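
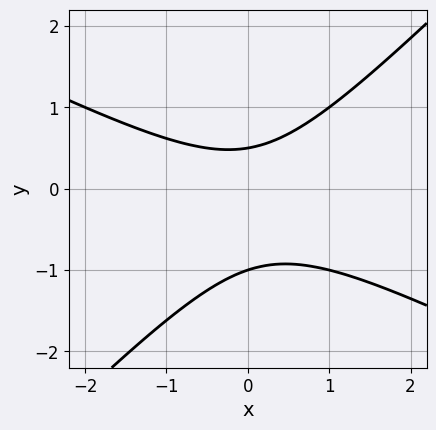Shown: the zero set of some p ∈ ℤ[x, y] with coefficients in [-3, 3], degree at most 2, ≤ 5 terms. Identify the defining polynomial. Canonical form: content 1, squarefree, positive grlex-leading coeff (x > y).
(a) Degree: the shape is more complex than any degree-1 curve, so deg p = 2.
(b) From the axis intercepts and sections: the curve avoids every integer x-axis point in the box; one y-axis crossing is at y = -1.
(c) Solving for integer coefficients yields p as stated.

x^2 + x*y - 2*y^2 - y + 1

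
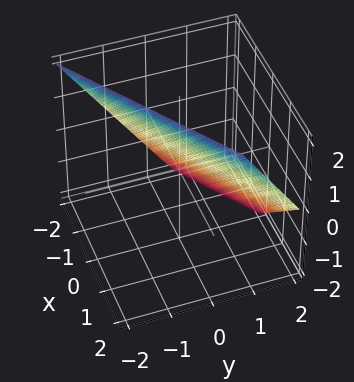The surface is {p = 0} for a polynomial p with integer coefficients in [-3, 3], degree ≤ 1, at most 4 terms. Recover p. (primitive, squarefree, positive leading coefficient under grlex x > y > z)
1. deg p = 1. Every cross-section is a straight line — this is a plane.
2. Observable constraints: one x-axis crossing is at x = -1; it crosses the z-axis at the gridline z = 1.
3. Putting this together gives p.

2*x - 3*y - 2*z + 2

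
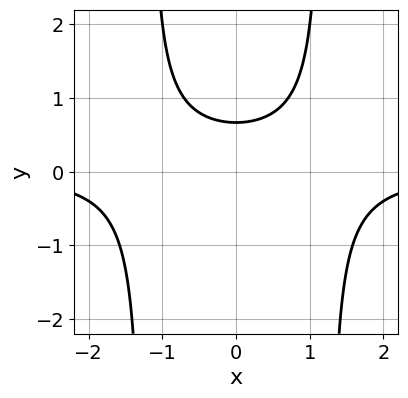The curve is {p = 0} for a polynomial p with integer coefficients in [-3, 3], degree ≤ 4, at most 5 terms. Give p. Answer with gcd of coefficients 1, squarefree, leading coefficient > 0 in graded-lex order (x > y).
1. deg p = 3. No degree-2 curve has this shape.
2. Symmetries: the x ↦ −x reflection is a symmetry, so x appears only in even powers.
3. From the axis intercepts and sections: no x-intercept at any integer in the box.
4. Putting this together gives p.

2*x^2*y - 3*y + 2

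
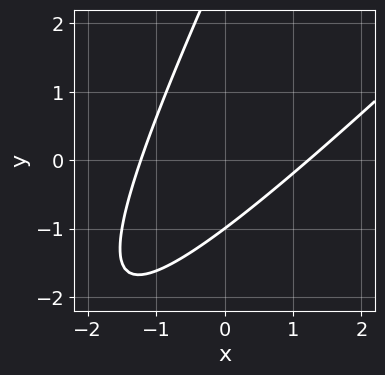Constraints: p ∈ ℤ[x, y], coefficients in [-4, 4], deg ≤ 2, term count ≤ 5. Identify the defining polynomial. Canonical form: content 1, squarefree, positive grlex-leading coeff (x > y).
First, deg p = 2. A generic line meets the curve in up to 2 points.
Next, observable constraints: it crosses the y-axis at the gridline y = -1.
Finally, together with the visible shape, these determine p as stated.

2*x^2 - 3*x*y + y^2 - 2*y - 3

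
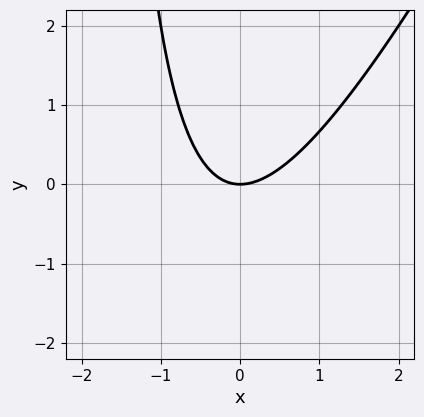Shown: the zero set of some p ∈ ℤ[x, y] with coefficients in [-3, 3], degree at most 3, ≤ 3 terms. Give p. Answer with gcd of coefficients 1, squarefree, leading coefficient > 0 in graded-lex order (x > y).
deg p = 2.
Reading off the gridlines: it crosses the y-axis at the gridline y = 0; it crosses the x-axis at the gridline x = 0.
Assembling these constraints gives the stated polynomial.

2*x^2 - x*y - 2*y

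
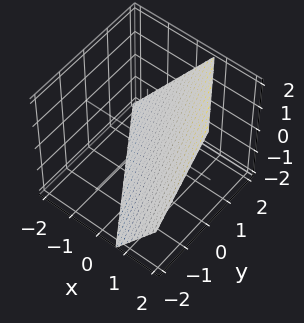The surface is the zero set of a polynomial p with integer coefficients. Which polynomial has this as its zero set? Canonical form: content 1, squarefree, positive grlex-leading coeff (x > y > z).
The degree is 1 — every cross-section is a straight line — this is a plane.
From the visible intercepts: it meets the z-axis at z = -1 (among the integer gridlines); it meets the y-axis at y = 1 (among the integer gridlines).
Fitting integer coefficients to these (and the overall shape) gives p.

3*x + 2*y - 2*z - 2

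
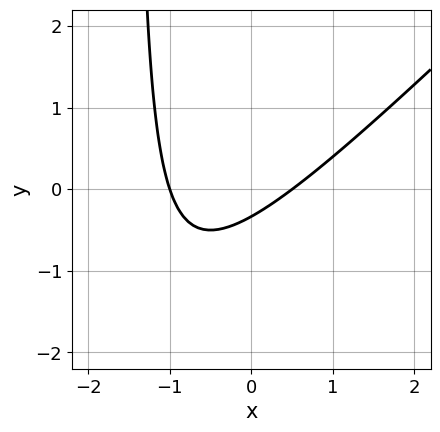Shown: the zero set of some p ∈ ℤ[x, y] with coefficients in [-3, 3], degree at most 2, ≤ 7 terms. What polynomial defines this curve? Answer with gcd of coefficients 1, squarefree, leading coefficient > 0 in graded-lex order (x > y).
2*x^2 - 2*x*y + x - 3*y - 1

(a) Degree: the shape is more complex than any degree-1 curve, so deg p = 2.
(b) Observable constraints: one x-axis crossing is at x = -1.
(c) Putting this together gives p.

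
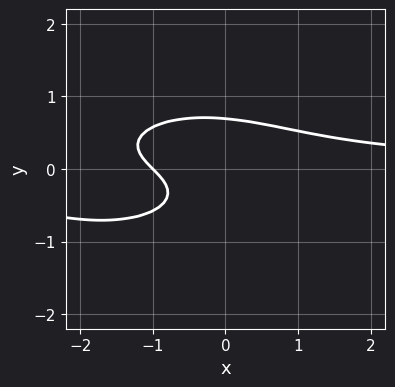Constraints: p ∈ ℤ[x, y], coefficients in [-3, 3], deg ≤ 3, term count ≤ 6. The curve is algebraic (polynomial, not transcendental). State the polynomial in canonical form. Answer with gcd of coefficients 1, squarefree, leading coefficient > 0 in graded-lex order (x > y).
deg p = 3. No degree-2 curve has this shape.
From the axis intercepts and sections: it crosses the x-axis at the gridline x = -1.
Putting this together gives p.

x^2*y + 3*y^3 + 2*x*y - x - 1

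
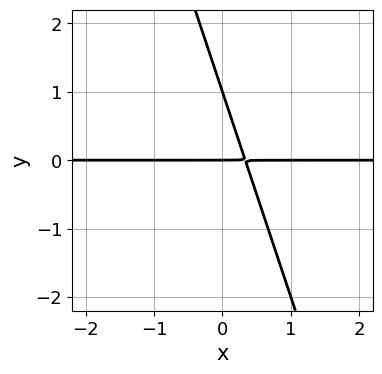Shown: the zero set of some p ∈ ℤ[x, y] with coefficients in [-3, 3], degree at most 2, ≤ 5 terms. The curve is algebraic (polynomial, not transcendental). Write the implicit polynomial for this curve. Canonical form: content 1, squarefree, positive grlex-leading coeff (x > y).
(a) Degree: a generic line meets the curve in up to 2 points, so deg p = 2.
(b) Checking where it meets the axes: the y-axis gridline crossings are at y ∈ {0, 1}; every point of the x-axis in the box is on the curve.
(c) Assembling these constraints gives the stated polynomial.

3*x*y + y^2 - y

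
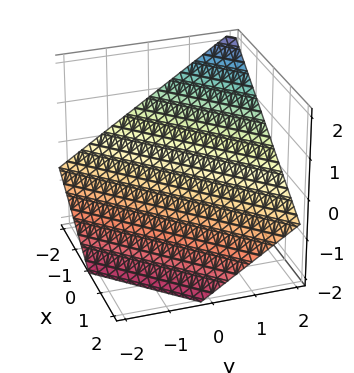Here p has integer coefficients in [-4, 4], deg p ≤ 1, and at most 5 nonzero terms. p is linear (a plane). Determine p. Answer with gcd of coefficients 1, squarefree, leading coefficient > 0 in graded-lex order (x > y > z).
2*x - 2*y + 3*z + 2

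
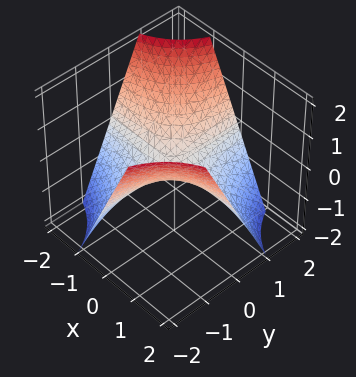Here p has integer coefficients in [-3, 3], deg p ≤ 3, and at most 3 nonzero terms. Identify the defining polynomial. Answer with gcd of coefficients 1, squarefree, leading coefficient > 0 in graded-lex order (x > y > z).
(a) deg p = 2. A hyperbolic paraboloid; a quadric.
(b) Observable constraints: the visible y-axis segment lies entirely on the surface; it crosses the z-axis at the gridline z = 0; every point of the x-axis in the box is on the surface.
(c) The integer polynomial consistent with all of this is the stated p.

x*y + z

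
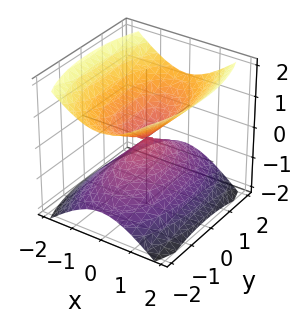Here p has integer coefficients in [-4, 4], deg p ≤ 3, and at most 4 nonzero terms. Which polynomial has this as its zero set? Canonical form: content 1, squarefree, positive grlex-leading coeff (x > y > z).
First, I count 2 distinct pieces. They look like related sheets of one shape, so recover p as a whole.
Next, the degree is 2 — a double cone through the origin; a quadric.
Then, symmetries: mirror symmetry x ↦ −x ⇒ only even powers of x; it's symmetric under y → −y, forcing even powers of y; it's symmetric under z → −z, forcing even powers of z.
Then, against the integer gridlines: one y-axis crossing is at y = 0; it meets the z-axis at z = 0 (among the integer gridlines); one x-axis crossing is at x = 0.
Finally, these observations pin down the coefficients.

3*x^2 + y^2 - 3*z^2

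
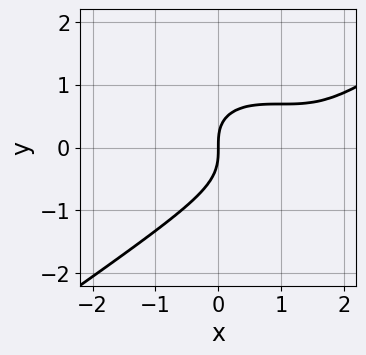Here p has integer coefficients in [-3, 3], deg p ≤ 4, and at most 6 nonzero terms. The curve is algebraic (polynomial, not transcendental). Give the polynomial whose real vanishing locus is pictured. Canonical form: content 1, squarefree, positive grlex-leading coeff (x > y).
1. The degree is 3 — no degree-2 curve has this shape.
2. Against the integer gridlines: one x-axis crossing is at x = 0; it crosses the y-axis at the gridline y = 0.
3. Solving for integer coefficients yields p as stated.

x^3 - 3*y^3 - 3*x^2 + 3*x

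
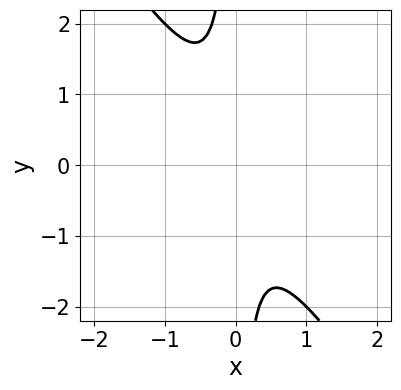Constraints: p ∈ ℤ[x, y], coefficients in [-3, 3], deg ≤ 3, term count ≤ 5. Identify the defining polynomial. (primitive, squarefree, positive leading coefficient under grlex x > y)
deg p = 2. The shape is more complex than any degree-1 curve.
Against the integer gridlines: no x-intercept at any integer in the box; the curve avoids every integer y-axis point in the box.
Putting this together gives p.

3*x^2 + 2*x*y + 1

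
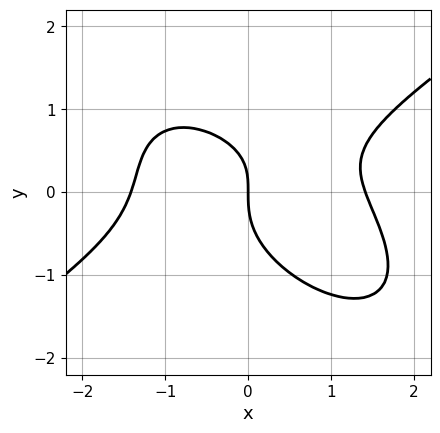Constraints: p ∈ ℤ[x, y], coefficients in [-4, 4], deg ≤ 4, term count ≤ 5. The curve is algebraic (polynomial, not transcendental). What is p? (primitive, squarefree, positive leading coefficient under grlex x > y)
x^3 - x*y^2 - 2*y^3 + x*y - 2*x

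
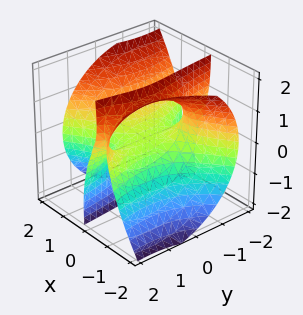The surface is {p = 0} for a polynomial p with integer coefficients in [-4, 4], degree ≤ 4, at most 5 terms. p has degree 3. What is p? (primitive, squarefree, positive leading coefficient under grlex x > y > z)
1. The degree is 3 — a generic line meets the surface in up to 3 points.
2. Observable constraints: every point of the y-axis in the box is on the surface; it meets the z-axis at z = 0 (among the integer gridlines); it meets the x-axis at x = 0 (among the integer gridlines).
3. Together with the visible shape, these determine p as stated.

3*x^3 - 3*x^2*y - 2*x*y^2 - 3*x*z^2 - 3*z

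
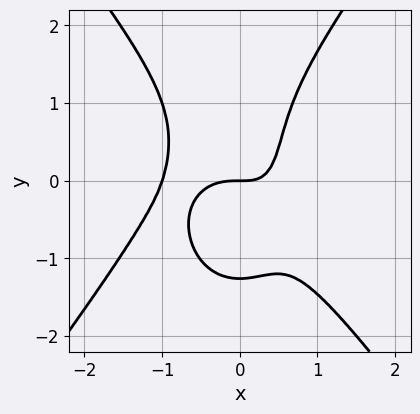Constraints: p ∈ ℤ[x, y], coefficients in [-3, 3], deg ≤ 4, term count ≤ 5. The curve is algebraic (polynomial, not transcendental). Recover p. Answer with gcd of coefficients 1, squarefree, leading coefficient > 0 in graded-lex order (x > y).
First, degree: no degree-3 curve has this shape, so deg p = 4.
Then, checking where it meets the axes: the x-axis gridline crossings are at x ∈ {-1, 0}; it crosses the y-axis at the gridline y = 0.
Finally, putting this together gives p.

3*x^4 - y^4 + 3*x^3 + 3*x^2*y - 2*y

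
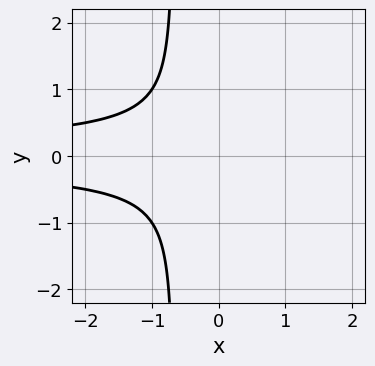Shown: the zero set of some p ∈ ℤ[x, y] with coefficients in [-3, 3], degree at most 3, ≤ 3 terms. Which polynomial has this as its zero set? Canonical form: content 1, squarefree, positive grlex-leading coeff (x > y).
3*x*y^2 + 2*y^2 + 1

First, deg p = 3.
Then, symmetries: the y ↦ −y reflection is a symmetry, so y appears only in even powers.
Then, from the visible intercepts: no x-intercept at any integer in the box; it misses every integer gridline on the y-axis.
Finally, putting this together gives p.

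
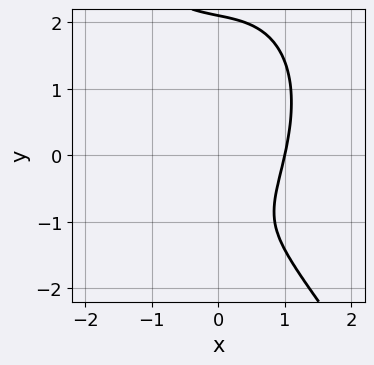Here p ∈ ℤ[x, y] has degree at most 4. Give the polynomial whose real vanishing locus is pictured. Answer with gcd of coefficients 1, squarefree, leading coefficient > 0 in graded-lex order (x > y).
3*x^3 + y^3 + x*y - 3*y - 3

Degree: a generic line meets the curve in up to 3 points, so deg p = 3.
Checking where it meets the axes: no y-intercept at any integer in the box; one x-axis crossing is at x = 1.
Together with the visible shape, these determine p as stated.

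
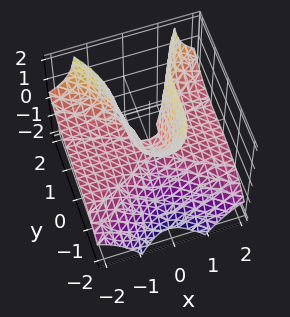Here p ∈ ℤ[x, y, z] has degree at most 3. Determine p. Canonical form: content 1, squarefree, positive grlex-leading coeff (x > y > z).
deg p = 3. The shape is more complex than any degree-2 surface.
Checking where it meets the axes: one y-axis crossing is at y = 0; every point of the x-axis in the box is on the surface; one z-axis crossing is at z = 0.
Putting this together gives p.

3*x^2*z - y^3 - z^2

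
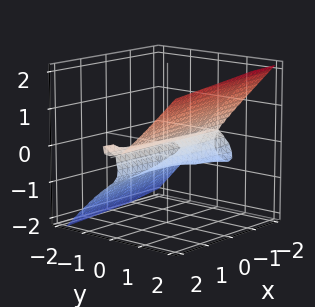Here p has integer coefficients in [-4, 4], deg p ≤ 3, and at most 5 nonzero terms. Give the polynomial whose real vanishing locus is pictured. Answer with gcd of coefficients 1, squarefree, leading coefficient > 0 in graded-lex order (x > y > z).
(a) Degree: the shape is more complex than any degree-2 surface, so deg p = 3.
(b) From the visible intercepts: it crosses the y-axis at the gridline y = 0; it crosses the z-axis at the gridline z = 0; every point of the x-axis in the box is on the surface.
(c) Together with the visible shape, these determine p as stated.

x*y*z - 3*y^3 + 3*z^3 - y^2 + 2*z^2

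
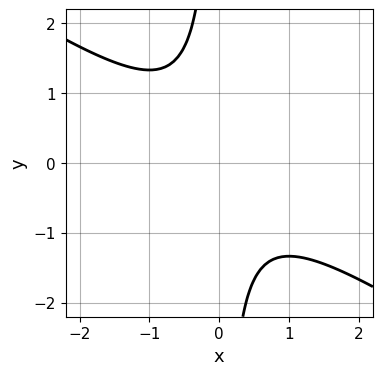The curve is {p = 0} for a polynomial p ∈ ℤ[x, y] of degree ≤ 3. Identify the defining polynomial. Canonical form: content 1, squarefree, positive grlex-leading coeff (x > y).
(a) deg p = 2. The shape is more complex than any degree-1 curve.
(b) Reading off the gridlines: the curve avoids every integer y-axis point in the box; the curve avoids every integer x-axis point in the box.
(c) The integer polynomial consistent with all of this is the stated p.

2*x^2 + 3*x*y + 2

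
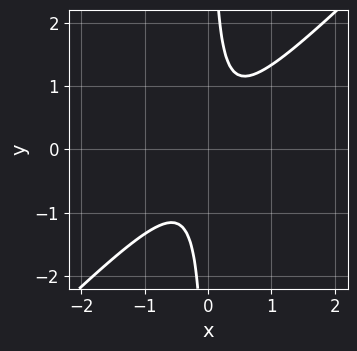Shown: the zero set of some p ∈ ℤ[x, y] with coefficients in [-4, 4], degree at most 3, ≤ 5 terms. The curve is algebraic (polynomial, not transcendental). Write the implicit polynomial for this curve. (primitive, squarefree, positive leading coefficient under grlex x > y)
3*x^2 - 3*x*y + 1

1. Degree: a generic line meets the curve in up to 2 points, so deg p = 2.
2. Observable constraints: it misses every integer gridline on the x-axis; it misses every integer gridline on the y-axis.
3. Solving for integer coefficients yields p as stated.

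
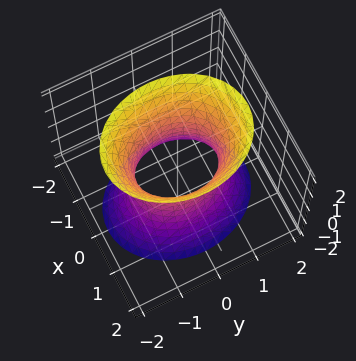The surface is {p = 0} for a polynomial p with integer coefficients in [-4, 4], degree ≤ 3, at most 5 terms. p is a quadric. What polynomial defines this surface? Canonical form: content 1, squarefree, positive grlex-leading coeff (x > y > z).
First, degree: an hourglass — one-sheet hyperboloid; a quadric, so deg p = 2.
Then, symmetries: mirror symmetry z ↦ −z ⇒ only even powers of z; it's symmetric under x → −x, forcing even powers of x; the y ↦ −y reflection is a symmetry, so y appears only in even powers.
Next, reading off the gridlines: the surface avoids every integer z-axis point in the box; among the integer gridlines, it crosses the y-axis at y ∈ {-1, 1}.
Finally, these observations pin down the coefficients.

3*x^2 + 2*y^2 - z^2 - 2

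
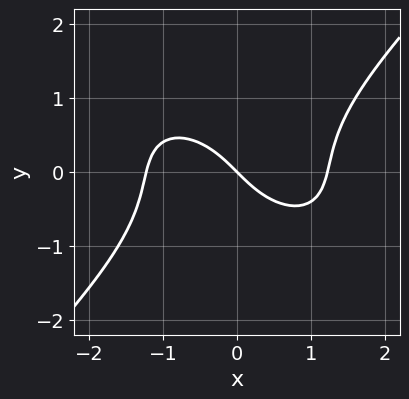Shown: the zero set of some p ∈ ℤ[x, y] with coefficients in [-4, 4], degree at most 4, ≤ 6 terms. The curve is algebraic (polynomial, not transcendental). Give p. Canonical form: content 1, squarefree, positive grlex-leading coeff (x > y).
2*x^3 + x^2*y - 3*y^3 - 3*x - 3*y

First, degree: the shape is more complex than any degree-2 curve, so deg p = 3.
Next, from the axis intercepts and sections: it crosses the x-axis at the gridline x = 0; it crosses the y-axis at the gridline y = 0.
Finally, these observations pin down the coefficients.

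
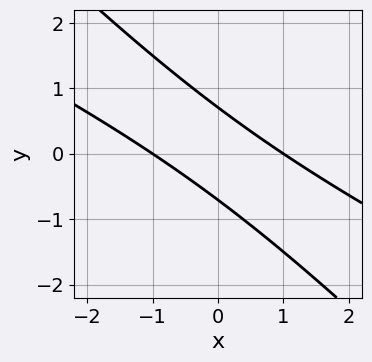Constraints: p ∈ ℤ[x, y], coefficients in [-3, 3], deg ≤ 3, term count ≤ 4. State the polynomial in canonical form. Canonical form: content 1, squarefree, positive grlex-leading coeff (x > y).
Degree: a generic line meets the curve in up to 2 points, so deg p = 2.
Checking where it meets the axes: the x-axis gridline crossings are at x ∈ {-1, 1}.
These observations pin down the coefficients.

x^2 + 3*x*y + 2*y^2 - 1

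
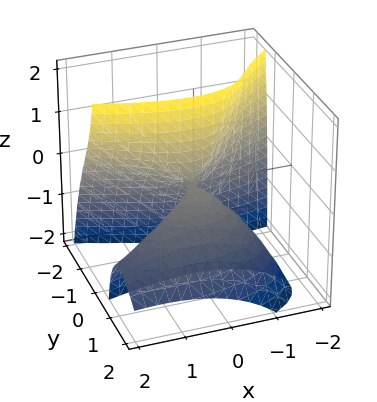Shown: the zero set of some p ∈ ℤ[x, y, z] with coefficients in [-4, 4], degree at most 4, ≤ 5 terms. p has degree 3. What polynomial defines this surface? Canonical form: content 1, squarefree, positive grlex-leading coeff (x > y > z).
1. Degree: no degree-2 surface has this shape, so deg p = 3.
2. From the axis intercepts and sections: it meets the x-axis at x = 0 (among the integer gridlines); it crosses the y-axis at the gridline y = 0.
3. Solving for integer coefficients yields p as stated. Check: (0, 0, -1) on the z-axis lies on the surface, and p(0, 0, -1) = 0. ✓

x*y*z + 2*y^3 + y^2*z + x^2 + 3*y*z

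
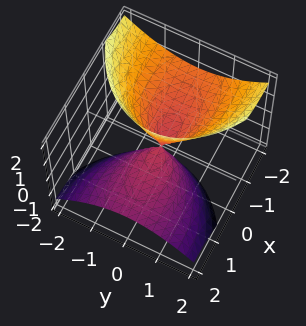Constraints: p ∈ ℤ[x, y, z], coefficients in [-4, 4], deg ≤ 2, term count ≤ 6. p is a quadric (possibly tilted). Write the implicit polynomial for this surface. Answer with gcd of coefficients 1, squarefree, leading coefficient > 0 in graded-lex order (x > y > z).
(a) I count 2 distinct pieces. Treating them together as one polynomial.
(b) The degree is 2 — a generic line meets the surface in up to 2 points.
(c) Reading off the gridlines: it crosses the x-axis at the gridline x = 0; one y-axis crossing is at y = 0.
(d) Together with the visible shape, these determine p as stated.

x^2 + 3*x*z + 2*y^2 - z^2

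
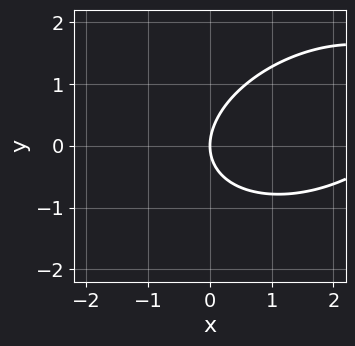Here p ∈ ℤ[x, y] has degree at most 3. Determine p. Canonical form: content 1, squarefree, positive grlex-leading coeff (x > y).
x^2 - x*y + 2*y^2 - 3*x

(a) Degree: the shape is more complex than any degree-1 curve, so deg p = 2.
(b) From the visible intercepts: it meets the x-axis at x = 0 (among the integer gridlines); one y-axis crossing is at y = 0.
(c) These observations pin down the coefficients.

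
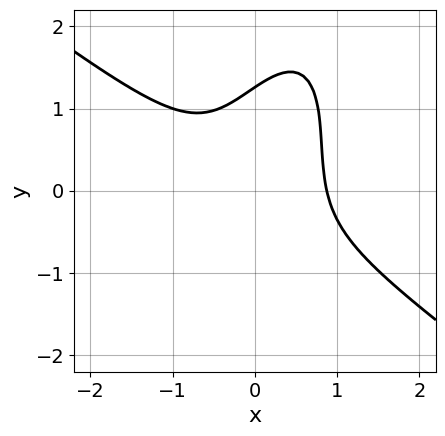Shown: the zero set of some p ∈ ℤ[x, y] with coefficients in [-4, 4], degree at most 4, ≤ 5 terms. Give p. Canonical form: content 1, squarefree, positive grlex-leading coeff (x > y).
3*x^3 + 2*x^2*y - 2*x*y^2 + y^3 - 2

(a) deg p = 3. No degree-2 curve has this shape.
(b) Matching integer coefficients to the picture gives p.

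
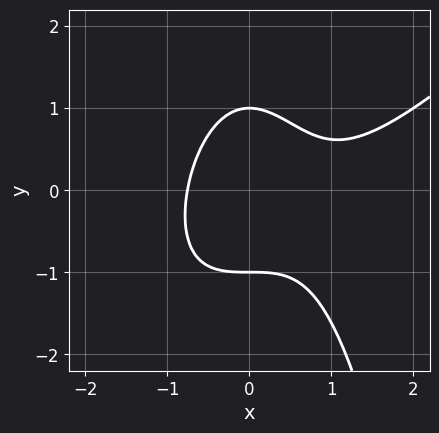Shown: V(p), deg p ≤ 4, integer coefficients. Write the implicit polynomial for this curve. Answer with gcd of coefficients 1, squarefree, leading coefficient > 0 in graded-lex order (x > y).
(a) Degree: a generic line meets the curve in up to 3 points, so deg p = 3.
(b) Checking where it meets the axes: among the integer gridlines, it crosses the y-axis at y ∈ {-1, 1}.
(c) The integer polynomial consistent with all of this is the stated p.

x^3 - x^2*y - x^2 - y^2 + 1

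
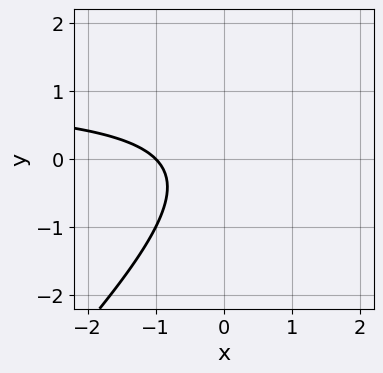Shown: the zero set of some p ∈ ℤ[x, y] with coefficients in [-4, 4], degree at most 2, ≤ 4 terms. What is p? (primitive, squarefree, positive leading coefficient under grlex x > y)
x*y - y^2 - x - 1

1. deg p = 2. A generic line meets the curve in up to 2 points.
2. From the visible intercepts: one x-axis crossing is at x = -1; the curve avoids every integer y-axis point in the box.
3. Assembling these constraints gives the stated polynomial.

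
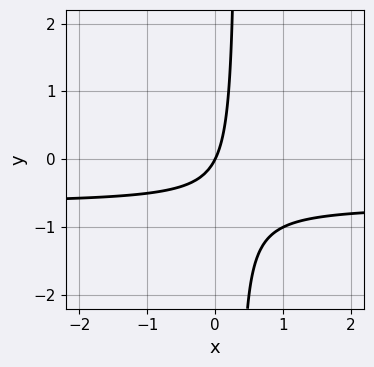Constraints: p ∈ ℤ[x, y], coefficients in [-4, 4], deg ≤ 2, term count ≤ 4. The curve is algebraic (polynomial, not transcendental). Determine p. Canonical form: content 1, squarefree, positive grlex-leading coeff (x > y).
3*x*y + 2*x - y

(a) deg p = 2.
(b) Checking where it meets the axes: it meets the x-axis at x = 0 (among the integer gridlines); it meets the y-axis at y = 0 (among the integer gridlines).
(c) Putting this together gives p.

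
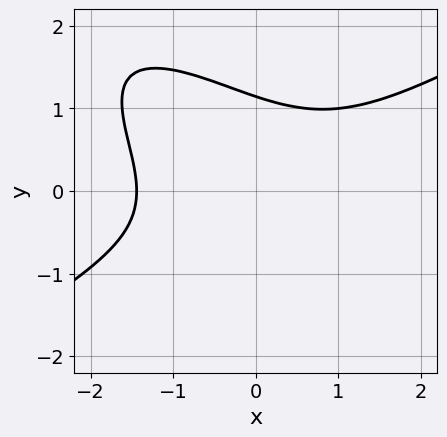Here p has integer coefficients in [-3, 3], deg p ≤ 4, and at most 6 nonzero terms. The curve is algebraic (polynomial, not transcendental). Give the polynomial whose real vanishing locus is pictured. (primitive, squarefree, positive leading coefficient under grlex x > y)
1. deg p = 3.
2. Putting this together gives p.

x^3 - 2*x*y^2 - 2*y^3 + 3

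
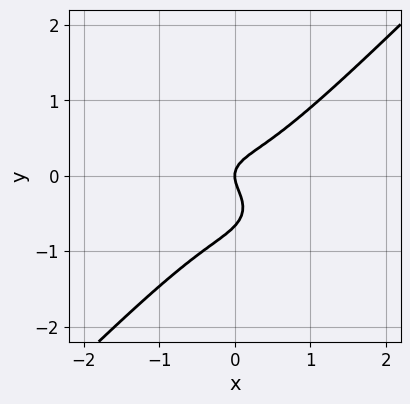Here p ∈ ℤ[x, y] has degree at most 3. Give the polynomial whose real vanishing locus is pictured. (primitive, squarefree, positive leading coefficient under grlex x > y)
The degree is 3 — no degree-2 curve has this shape.
Observable constraints: it crosses the x-axis at the gridline x = 0; it crosses the y-axis at the gridline y = 0.
Matching integer coefficients to the picture gives p.

2*x^3 + x*y^2 - 3*y^3 - 2*y^2 + x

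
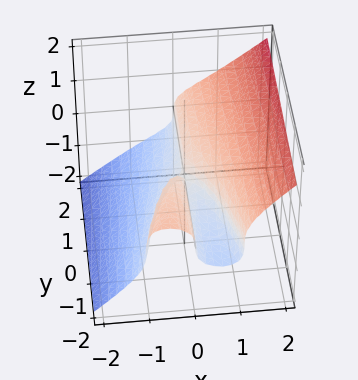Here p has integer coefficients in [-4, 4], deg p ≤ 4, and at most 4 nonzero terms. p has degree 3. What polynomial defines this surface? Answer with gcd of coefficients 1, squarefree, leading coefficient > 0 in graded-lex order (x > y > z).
(a) Degree: no degree-2 surface has this shape, so deg p = 3.
(b) Reading off the gridlines: it meets the z-axis at z = 0 (among the integer gridlines); it crosses the x-axis at the gridline x = 0.
(c) Together with the visible shape, these determine p as stated. Check: (0, -1, 0) on the y-axis lies on the surface, and p(0, -1, 0) = 0. ✓

2*x^3 - 3*z^3 + x*y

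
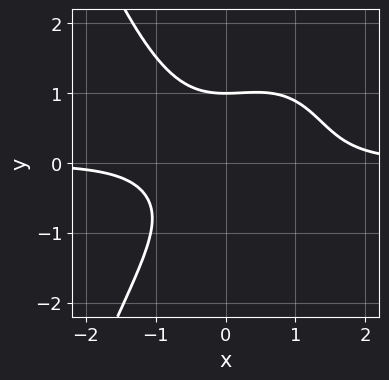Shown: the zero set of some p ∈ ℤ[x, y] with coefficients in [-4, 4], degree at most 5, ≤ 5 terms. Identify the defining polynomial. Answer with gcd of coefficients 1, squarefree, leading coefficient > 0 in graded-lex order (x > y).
3*x^3*y - 2*x^2*y + 3*y^3 - 3

1. deg p = 4. A generic line meets the curve in up to 4 points.
2. From the axis intercepts and sections: no x-intercept at any integer in the box; it crosses the y-axis at the gridline y = 1.
3. Fitting integer coefficients to these (and the overall shape) gives p.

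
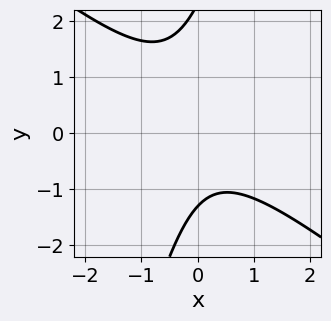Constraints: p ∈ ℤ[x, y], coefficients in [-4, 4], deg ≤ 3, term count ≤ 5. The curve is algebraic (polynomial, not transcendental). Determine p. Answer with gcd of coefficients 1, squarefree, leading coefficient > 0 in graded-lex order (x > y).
3*x^2 + 3*x*y - y^2 + y + 3

1. Degree: no degree-1 curve has this shape, so deg p = 2.
2. Against the integer gridlines: no x-intercept at any integer in the box.
3. The integer polynomial consistent with all of this is the stated p.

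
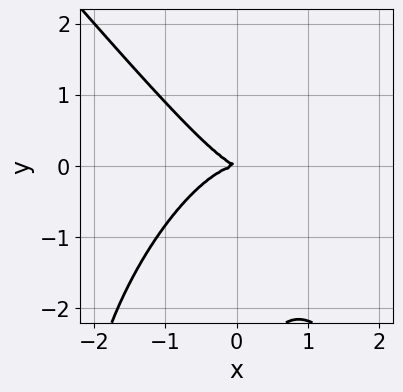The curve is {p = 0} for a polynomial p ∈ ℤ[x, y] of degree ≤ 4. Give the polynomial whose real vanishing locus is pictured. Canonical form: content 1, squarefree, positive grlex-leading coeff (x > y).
3*x^3 - x*y^2 + y^3 + x*y + 3*y^2

Degree: no degree-2 curve has this shape, so deg p = 3.
From the axis intercepts and sections: it crosses the x-axis at the gridline x = 0; one y-axis crossing is at y = 0.
Matching integer coefficients to the picture gives p.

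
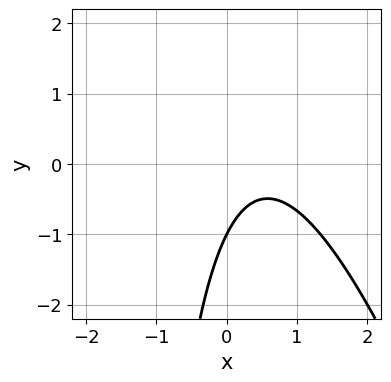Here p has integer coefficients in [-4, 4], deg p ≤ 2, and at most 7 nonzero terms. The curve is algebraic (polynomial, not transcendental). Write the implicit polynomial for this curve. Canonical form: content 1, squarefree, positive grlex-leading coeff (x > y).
3*x^2 + x*y - 3*x + 2*y + 2

1. Degree: no degree-1 curve has this shape, so deg p = 2.
2. Against the integer gridlines: it crosses the y-axis at the gridline y = -1; it misses every integer gridline on the x-axis.
3. These observations pin down the coefficients.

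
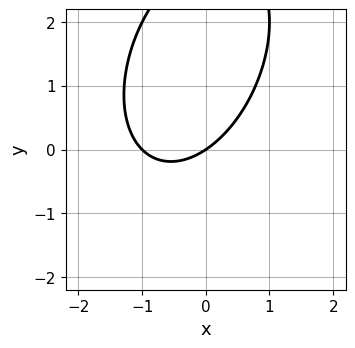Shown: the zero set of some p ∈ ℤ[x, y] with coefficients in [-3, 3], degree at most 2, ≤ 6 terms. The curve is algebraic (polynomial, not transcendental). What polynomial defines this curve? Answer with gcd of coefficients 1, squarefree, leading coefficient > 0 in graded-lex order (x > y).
2*x^2 - x*y + y^2 + 2*x - 3*y

The degree is 2 — no degree-1 curve has this shape.
Checking where it meets the axes: it crosses the y-axis at the gridline y = 0; among the integer gridlines, it crosses the x-axis at x ∈ {-1, 0}.
Putting this together gives p.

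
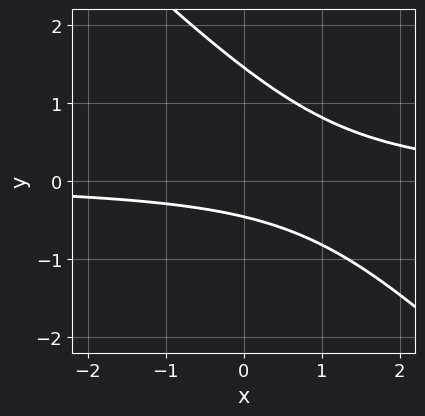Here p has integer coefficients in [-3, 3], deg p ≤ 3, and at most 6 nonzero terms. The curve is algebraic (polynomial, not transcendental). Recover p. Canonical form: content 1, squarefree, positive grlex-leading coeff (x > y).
First, the degree is 2 — a generic line meets the curve in up to 2 points.
Then, reading off the gridlines: the curve avoids every integer x-axis point in the box.
Finally, putting this together gives p.

3*x*y + 3*y^2 - 3*y - 2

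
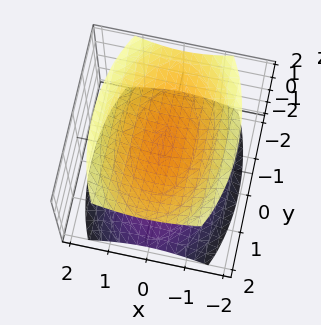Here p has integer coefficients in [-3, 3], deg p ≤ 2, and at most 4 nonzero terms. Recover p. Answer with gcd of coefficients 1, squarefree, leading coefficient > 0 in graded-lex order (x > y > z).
There are 2 components.
deg p = 2.
Symmetries: the z ↦ −z reflection is a symmetry, so z appears only in even powers; mirror symmetry y ↦ −y ⇒ only even powers of y; mirror symmetry x ↦ −x ⇒ only even powers of x.
From the visible intercepts: the surface avoids every integer x-axis point in the box; the surface avoids every integer y-axis point in the box; the z-axis gridline crossings are at z ∈ {-1, 1}.
These observations pin down the coefficients.

3*x^2 + y^2 - 3*z^2 + 3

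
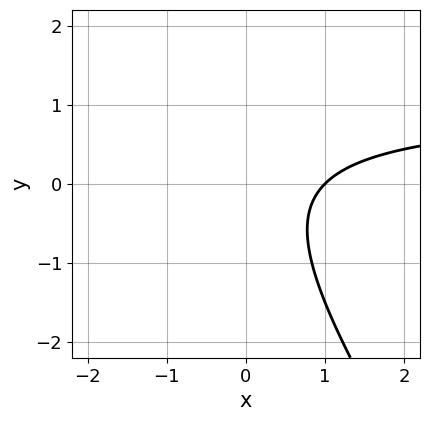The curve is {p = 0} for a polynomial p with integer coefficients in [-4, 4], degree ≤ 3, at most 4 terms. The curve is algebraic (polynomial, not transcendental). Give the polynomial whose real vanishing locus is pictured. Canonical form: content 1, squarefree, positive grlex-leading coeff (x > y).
3*x*y + 2*y^2 - 3*x + 3

First, deg p = 2.
Then, against the integer gridlines: it misses every integer gridline on the y-axis; it meets the x-axis at x = 1 (among the integer gridlines).
Finally, together with the visible shape, these determine p as stated.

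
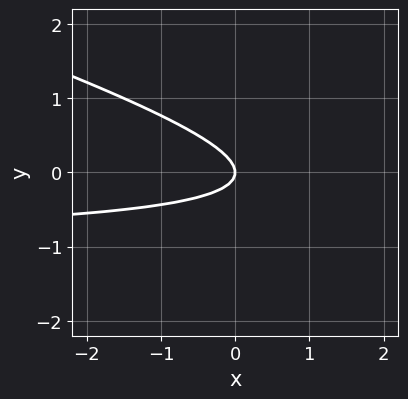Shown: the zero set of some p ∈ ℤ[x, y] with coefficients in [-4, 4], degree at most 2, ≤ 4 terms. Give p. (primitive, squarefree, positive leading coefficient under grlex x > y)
x*y + 3*y^2 + x

First, deg p = 2. No degree-1 curve has this shape.
Then, observable constraints: it crosses the x-axis at the gridline x = 0; it meets the y-axis at y = 0 (among the integer gridlines).
Finally, together with the visible shape, these determine p as stated.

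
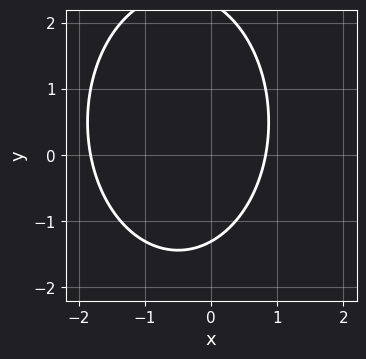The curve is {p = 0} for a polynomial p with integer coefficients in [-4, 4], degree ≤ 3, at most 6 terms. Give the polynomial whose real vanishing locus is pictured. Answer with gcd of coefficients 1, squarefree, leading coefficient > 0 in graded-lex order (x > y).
1. The degree is 2 — the shape is more complex than any degree-1 curve.
2. Putting this together gives p.

2*x^2 + y^2 + 2*x - y - 3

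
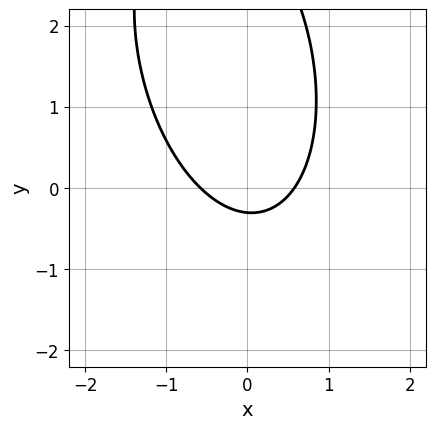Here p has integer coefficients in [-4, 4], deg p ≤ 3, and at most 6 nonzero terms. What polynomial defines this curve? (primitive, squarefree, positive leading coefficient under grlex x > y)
3*x^2 + x*y + y^2 - 3*y - 1

(a) The degree is 2 — no degree-1 curve has this shape.
(b) Solving for integer coefficients yields p as stated.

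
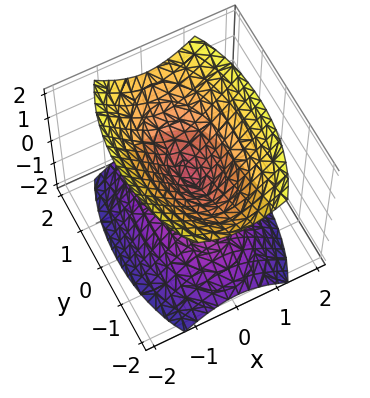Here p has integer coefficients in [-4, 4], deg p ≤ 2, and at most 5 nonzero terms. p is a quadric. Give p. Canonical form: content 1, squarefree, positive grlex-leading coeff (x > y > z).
3*x^2 + y^2 - 2*z^2

1. I count 2 distinct pieces. Treating them together as one polynomial.
2. Degree: two nappes meeting at a single point; a quadric, so deg p = 2.
3. Symmetries: mirror symmetry x ↦ −x ⇒ only even powers of x; mirror symmetry z ↦ −z ⇒ only even powers of z; mirror symmetry y ↦ −y ⇒ only even powers of y.
4. From the axis intercepts and sections: it meets the y-axis at y = 0 (among the integer gridlines); it meets the x-axis at x = 0 (among the integer gridlines).
5. The integer polynomial consistent with all of this is the stated p.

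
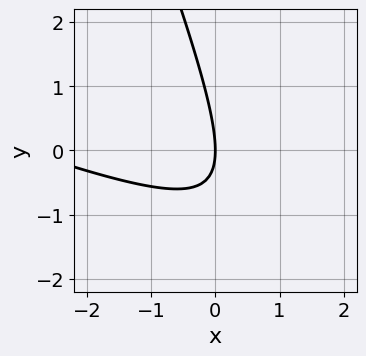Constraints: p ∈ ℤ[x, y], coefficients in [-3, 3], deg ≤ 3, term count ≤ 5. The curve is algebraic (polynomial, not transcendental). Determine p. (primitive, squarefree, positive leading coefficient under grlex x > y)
x^2 + 3*x*y + y^2 + 3*x

Degree: the shape is more complex than any degree-1 curve, so deg p = 2.
Against the integer gridlines: it crosses the x-axis at the gridline x = 0; one y-axis crossing is at y = 0.
Assembling these constraints gives the stated polynomial.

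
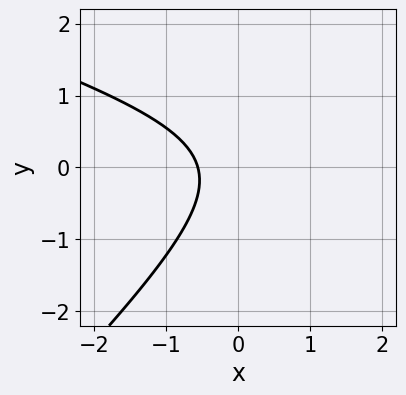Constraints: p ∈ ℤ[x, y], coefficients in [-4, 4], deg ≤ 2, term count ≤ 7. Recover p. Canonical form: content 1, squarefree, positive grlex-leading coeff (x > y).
Degree: no degree-1 curve has this shape, so deg p = 2.
Checking where it meets the axes: it misses every integer gridline on the y-axis.
Together with the visible shape, these determine p as stated.

x^2 + 2*x*y - 3*y^2 - 3*x - 2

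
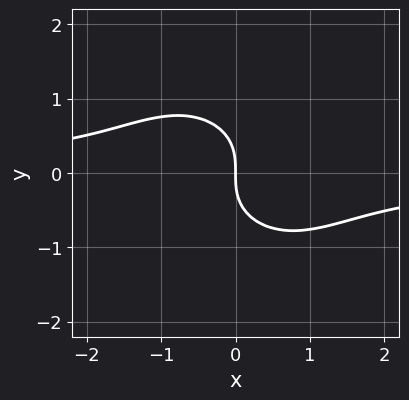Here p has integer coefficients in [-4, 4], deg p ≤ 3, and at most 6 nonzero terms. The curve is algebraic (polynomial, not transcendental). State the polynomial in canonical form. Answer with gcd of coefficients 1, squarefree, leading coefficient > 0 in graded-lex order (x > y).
3*x^2*y + x*y^2 + 3*y^3 + 3*x

(a) deg p = 3. The shape is more complex than any degree-2 curve.
(b) From the visible intercepts: it meets the y-axis at y = 0 (among the integer gridlines); it meets the x-axis at x = 0 (among the integer gridlines).
(c) The integer polynomial consistent with all of this is the stated p.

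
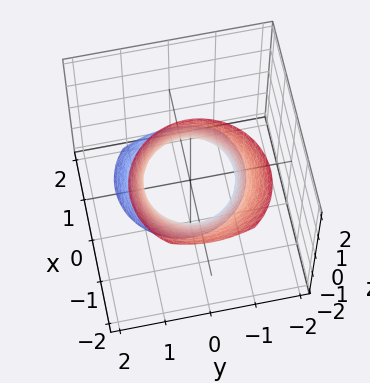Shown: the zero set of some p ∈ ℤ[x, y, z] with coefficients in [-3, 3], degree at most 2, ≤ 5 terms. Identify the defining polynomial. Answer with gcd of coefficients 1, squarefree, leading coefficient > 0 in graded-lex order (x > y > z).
(a) Degree: a generic line meets the surface in up to 2 points, so deg p = 2.
(b) Checking where it meets the axes: among the integer gridlines, it crosses the x-axis at x ∈ {-1, 1}; the y-axis gridline crossings are at y ∈ {-1, 1}; no z-intercept at any integer in the box.
(c) These observations pin down the coefficients.

x^2 + x*z + y^2 - 1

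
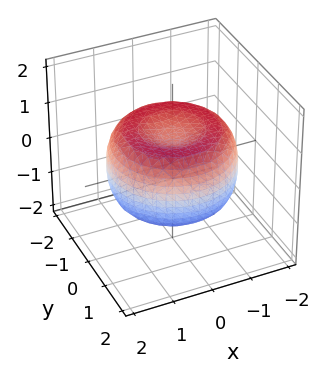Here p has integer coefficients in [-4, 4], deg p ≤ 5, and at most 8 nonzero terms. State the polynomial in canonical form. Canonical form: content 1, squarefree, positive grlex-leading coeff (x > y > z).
x^4 + 2*x^2*y^2 + y^4 - 2*x^2 - 2*y^2 + 2*z^2 - 1

(a) deg p = 4. The shape is more complex than any degree-3 surface.
(b) Symmetry: the surface is invariant under rotation about z: p = q(x² + y², z).
(c) Observable constraints: a circular section at z = 1 has radius exactly 1.
(d) Putting this together gives p.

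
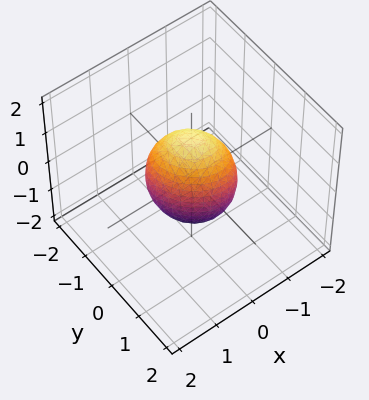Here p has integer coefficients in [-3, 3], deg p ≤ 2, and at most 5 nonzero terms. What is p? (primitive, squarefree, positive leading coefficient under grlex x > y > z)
3*x^2 + 2*x*y + 3*y^2 + z^2 - 2

1. deg p = 2.
2. Matching integer coefficients to the picture gives p.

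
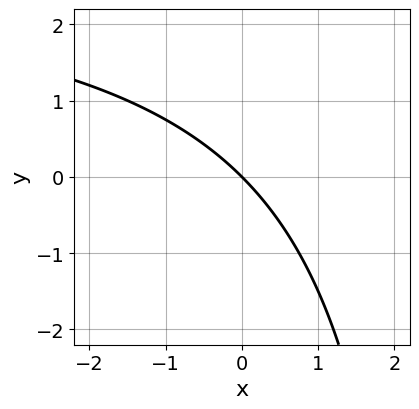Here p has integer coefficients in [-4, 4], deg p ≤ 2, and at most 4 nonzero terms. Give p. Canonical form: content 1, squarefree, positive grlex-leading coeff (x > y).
deg p = 2. The shape is more complex than any degree-1 curve.
Against the integer gridlines: one y-axis crossing is at y = 0; it crosses the x-axis at the gridline x = 0.
These observations pin down the coefficients.

x*y - 3*x - 3*y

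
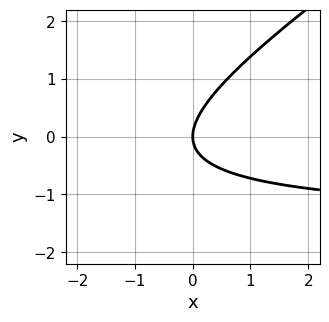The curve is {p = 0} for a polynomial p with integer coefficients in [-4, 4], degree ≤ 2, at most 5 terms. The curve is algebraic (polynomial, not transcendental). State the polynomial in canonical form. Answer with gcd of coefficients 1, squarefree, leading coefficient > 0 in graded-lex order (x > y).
2*x*y - 3*y^2 + 3*x

First, the degree is 2 — no degree-1 curve has this shape.
Next, from the axis intercepts and sections: it crosses the x-axis at the gridline x = 0; it meets the y-axis at y = 0 (among the integer gridlines).
Finally, fitting integer coefficients to these (and the overall shape) gives p.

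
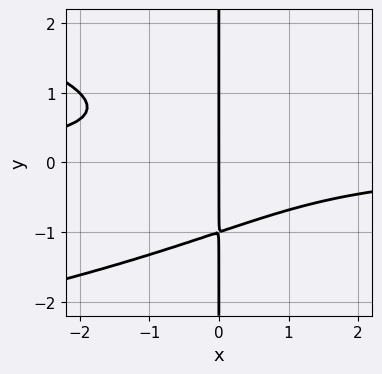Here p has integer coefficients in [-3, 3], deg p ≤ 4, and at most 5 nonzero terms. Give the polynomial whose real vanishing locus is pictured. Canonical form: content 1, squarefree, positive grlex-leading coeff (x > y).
1. Degree: no degree-3 curve has this shape, so deg p = 4.
2. Observable constraints: the visible y-axis segment lies entirely on the curve; it crosses the x-axis at the gridline x = 0.
3. These observations pin down the coefficients.

x*y^3 + x^2*y + x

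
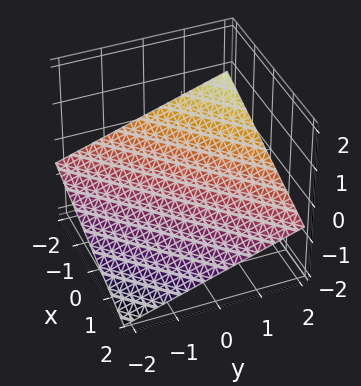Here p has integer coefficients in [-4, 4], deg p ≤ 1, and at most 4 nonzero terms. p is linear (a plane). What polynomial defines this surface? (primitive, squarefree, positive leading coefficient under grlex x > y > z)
(a) Degree: every cross-section is a straight line — this is a plane, so deg p = 1.
(b) Against the integer gridlines: one y-axis crossing is at y = 2; one x-axis crossing is at x = -2.
(c) Assembling these constraints gives the stated polynomial.

x - y + 3*z + 2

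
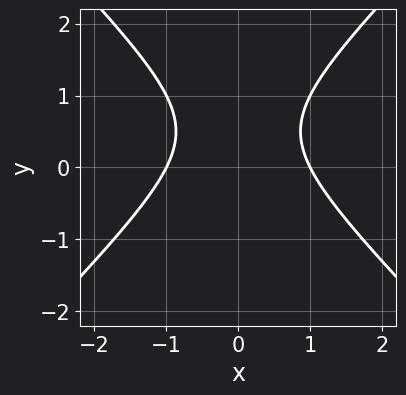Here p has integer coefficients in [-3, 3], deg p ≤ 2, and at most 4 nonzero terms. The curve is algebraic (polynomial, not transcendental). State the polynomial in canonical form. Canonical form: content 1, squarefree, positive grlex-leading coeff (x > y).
First, the degree is 2 — a generic line meets the curve in up to 2 points.
Then, symmetries: the x ↦ −x reflection is a symmetry, so x appears only in even powers.
Next, observable constraints: it misses every integer gridline on the y-axis; the x-axis gridline crossings are at x ∈ {-1, 1}.
Finally, matching integer coefficients to the picture gives p.

x^2 - y^2 + y - 1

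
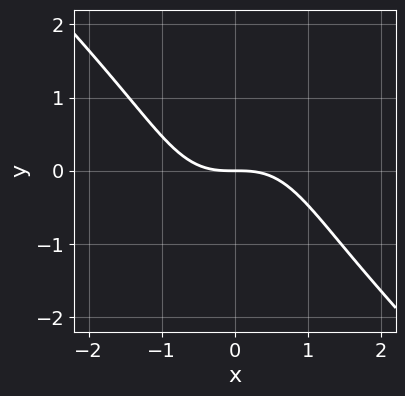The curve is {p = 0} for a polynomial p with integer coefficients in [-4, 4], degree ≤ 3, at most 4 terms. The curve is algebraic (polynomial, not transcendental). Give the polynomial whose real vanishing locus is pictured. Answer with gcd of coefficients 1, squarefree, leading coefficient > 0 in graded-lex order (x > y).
(a) The degree is 3 — a generic line meets the curve in up to 3 points.
(b) Checking where it meets the axes: it crosses the y-axis at the gridline y = 0; it meets the x-axis at x = 0 (among the integer gridlines).
(c) Fitting integer coefficients to these (and the overall shape) gives p.

2*x^3 + x^2*y + y^3 + 3*y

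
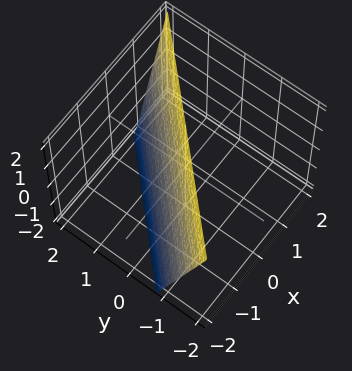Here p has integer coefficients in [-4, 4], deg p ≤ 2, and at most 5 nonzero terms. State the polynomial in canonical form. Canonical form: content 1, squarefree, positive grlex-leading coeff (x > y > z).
3*x - 3*y - z + 2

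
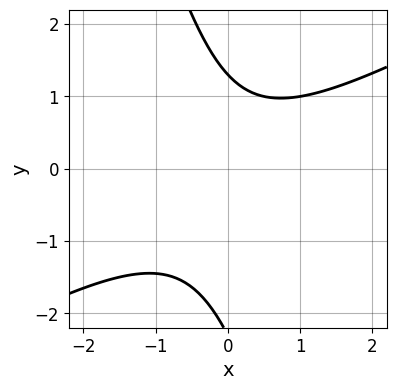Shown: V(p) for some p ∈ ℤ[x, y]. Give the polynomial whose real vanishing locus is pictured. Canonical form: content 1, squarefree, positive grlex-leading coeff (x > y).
2*x^2 - 3*x*y - y^2 - y + 3

(a) The degree is 2 — a generic line meets the curve in up to 2 points.
(b) Against the integer gridlines: it misses every integer gridline on the x-axis.
(c) Putting this together gives p.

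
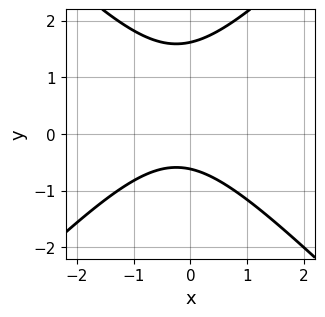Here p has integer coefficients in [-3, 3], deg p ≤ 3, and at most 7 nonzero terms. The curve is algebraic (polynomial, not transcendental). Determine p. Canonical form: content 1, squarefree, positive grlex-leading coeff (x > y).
2*x^2 - 2*y^2 + x + 2*y + 2

First, the degree is 2 — no degree-1 curve has this shape.
Then, reading off the gridlines: no x-intercept at any integer in the box.
Finally, together with the visible shape, these determine p as stated.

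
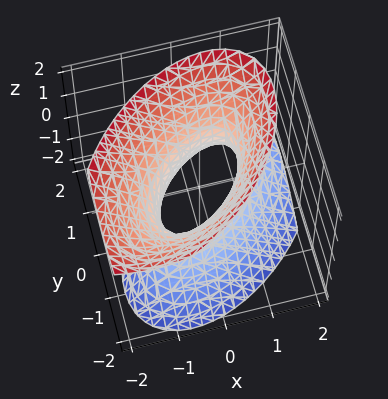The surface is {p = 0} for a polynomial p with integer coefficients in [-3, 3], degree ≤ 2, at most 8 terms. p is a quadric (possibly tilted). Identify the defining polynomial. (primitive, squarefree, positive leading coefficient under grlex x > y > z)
3*x^2 - 3*x*y + x*z + 3*y^2 - 2*z^2 - 2

The degree is 2 — a generic line meets the surface in up to 2 points.
Against the integer gridlines: the surface avoids every integer z-axis point in the box.
These observations pin down the coefficients.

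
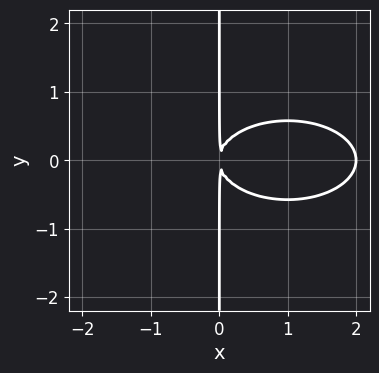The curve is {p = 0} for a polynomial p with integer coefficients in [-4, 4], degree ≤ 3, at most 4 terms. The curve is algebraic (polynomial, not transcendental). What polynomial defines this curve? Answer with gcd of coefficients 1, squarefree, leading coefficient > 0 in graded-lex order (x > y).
x^3 + 3*x*y^2 - 2*x^2

1. The degree is 3 — the shape is more complex than any degree-2 curve.
2. Symmetries: it's symmetric under y → −y, forcing even powers of y.
3. Observable constraints: every point of the y-axis in the box is on the curve; one x-axis crossing is at x = 2.
4. Solving for integer coefficients yields p as stated.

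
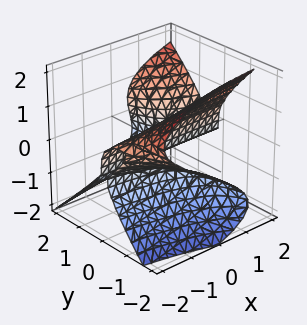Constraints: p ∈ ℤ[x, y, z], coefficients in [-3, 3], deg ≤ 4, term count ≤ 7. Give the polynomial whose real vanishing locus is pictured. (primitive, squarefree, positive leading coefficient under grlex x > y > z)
The degree is 3 — the shape is more complex than any degree-2 surface.
Against the integer gridlines: one z-axis crossing is at z = 0; one y-axis crossing is at y = 0.
Assembling these constraints gives the stated polynomial.

2*x*y^2 + 2*y^2*z - 3*z^3 - 3*y*z - 2*y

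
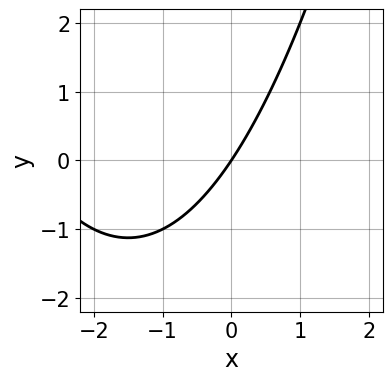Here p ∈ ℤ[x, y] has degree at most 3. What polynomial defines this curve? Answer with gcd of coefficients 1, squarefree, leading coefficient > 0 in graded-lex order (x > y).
First, degree: no degree-1 curve has this shape, so deg p = 2.
Then, reading off the gridlines: it meets the y-axis at y = 0 (among the integer gridlines); one x-axis crossing is at x = 0.
Finally, assembling these constraints gives the stated polynomial.

x^2 + 3*x - 2*y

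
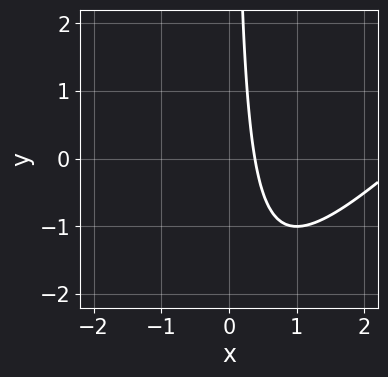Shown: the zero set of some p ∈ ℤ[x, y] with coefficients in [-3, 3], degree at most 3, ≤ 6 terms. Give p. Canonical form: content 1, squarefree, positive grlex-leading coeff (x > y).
x^2 - x*y - 3*x + 1

(a) The degree is 2 — a generic line meets the curve in up to 2 points.
(b) From the visible intercepts: it misses every integer gridline on the y-axis.
(c) Assembling these constraints gives the stated polynomial.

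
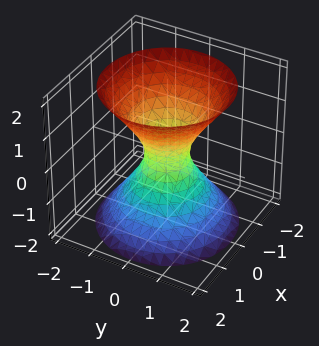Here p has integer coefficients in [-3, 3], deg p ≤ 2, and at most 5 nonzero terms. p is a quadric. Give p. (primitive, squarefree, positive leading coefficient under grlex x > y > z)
3*x^2 + 3*y^2 - 2*z^2 - 1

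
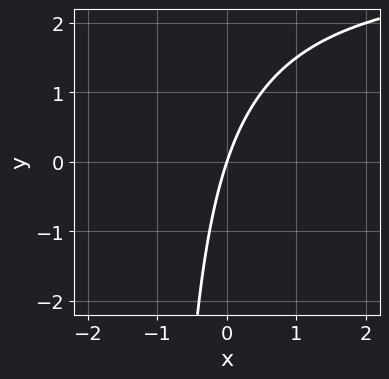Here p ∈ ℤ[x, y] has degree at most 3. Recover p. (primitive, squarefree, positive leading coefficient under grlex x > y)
1. deg p = 2. The shape is more complex than any degree-1 curve.
2. Reading off the gridlines: it meets the x-axis at x = 0 (among the integer gridlines); one y-axis crossing is at y = 0.
3. These observations pin down the coefficients.

x*y - 3*x + y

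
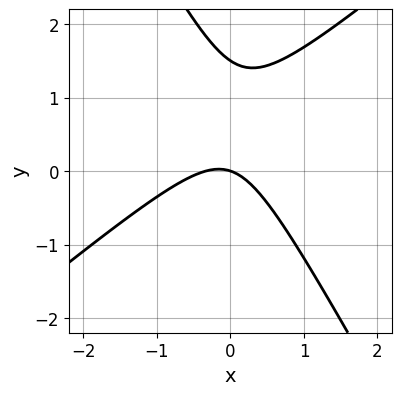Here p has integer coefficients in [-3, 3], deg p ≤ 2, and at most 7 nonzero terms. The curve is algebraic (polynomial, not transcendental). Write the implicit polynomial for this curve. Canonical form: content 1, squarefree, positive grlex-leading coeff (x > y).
3*x^2 - 2*x*y - 2*y^2 + x + 3*y

(a) The degree is 2 — a generic line meets the curve in up to 2 points.
(b) Against the integer gridlines: one y-axis crossing is at y = 0; it meets the x-axis at x = 0 (among the integer gridlines).
(c) Matching integer coefficients to the picture gives p.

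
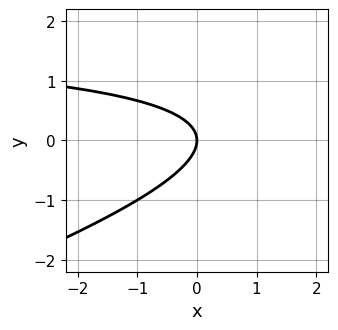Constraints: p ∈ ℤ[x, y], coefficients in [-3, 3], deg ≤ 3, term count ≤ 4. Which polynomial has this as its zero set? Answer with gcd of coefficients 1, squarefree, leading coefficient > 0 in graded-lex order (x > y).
x*y - 3*y^2 - 2*x

(a) The degree is 2 — a generic line meets the curve in up to 2 points.
(b) From the visible intercepts: one x-axis crossing is at x = 0; one y-axis crossing is at y = 0.
(c) Fitting integer coefficients to these (and the overall shape) gives p.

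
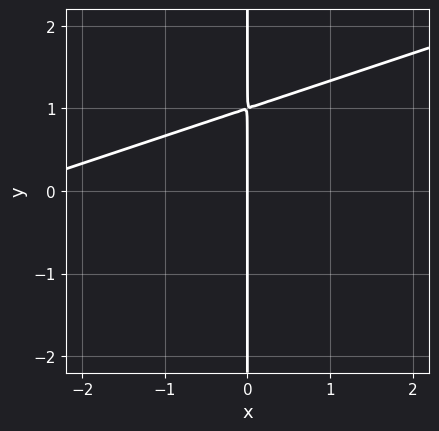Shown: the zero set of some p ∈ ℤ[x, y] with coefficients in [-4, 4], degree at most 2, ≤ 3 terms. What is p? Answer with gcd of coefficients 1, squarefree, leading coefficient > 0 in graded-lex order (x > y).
x^2 - 3*x*y + 3*x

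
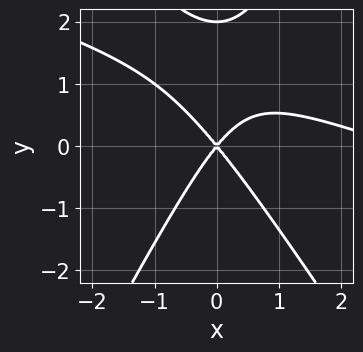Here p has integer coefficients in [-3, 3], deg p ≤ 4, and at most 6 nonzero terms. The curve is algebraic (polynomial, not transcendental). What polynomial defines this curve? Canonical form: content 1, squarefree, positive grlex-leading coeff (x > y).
1. Degree: no degree-2 curve has this shape, so deg p = 3.
2. Against the integer gridlines: among the integer gridlines, it crosses the y-axis at y ∈ {0, 2}; one x-axis crossing is at x = 0.
3. Together with the visible shape, these determine p as stated.

x^3 + 3*x^2*y - y^3 - 3*x^2 + 2*y^2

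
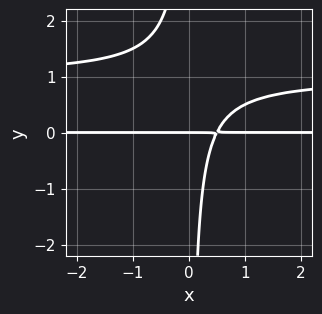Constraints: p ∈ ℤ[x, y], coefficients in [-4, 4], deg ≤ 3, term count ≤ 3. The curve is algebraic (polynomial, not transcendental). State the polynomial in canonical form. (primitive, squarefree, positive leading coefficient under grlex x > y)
2*x*y^2 - 2*x*y + y

1. The degree is 3 — the shape is more complex than any degree-2 curve.
2. Reading off the gridlines: the visible x-axis segment lies entirely on the curve; it crosses the y-axis at the gridline y = 0.
3. Assembling these constraints gives the stated polynomial.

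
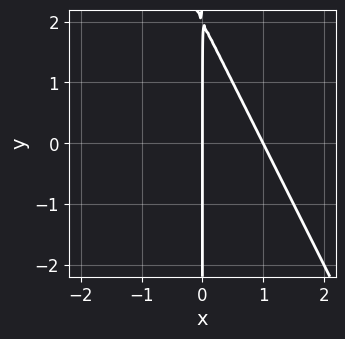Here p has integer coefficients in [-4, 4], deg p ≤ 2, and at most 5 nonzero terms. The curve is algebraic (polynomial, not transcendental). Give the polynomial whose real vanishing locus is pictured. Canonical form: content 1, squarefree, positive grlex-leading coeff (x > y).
1. Degree: no degree-1 curve has this shape, so deg p = 2.
2. Reading off the gridlines: the visible y-axis segment lies entirely on the curve; the x-axis gridline crossings are at x ∈ {0, 1}.
3. Together with the visible shape, these determine p as stated.

2*x^2 + x*y - 2*x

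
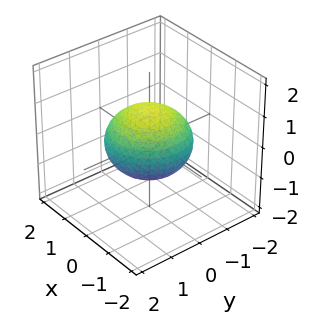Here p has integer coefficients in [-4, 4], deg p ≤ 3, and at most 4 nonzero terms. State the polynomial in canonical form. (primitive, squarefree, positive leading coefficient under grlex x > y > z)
2*x^2 + 2*y^2 + 3*z^2 - 3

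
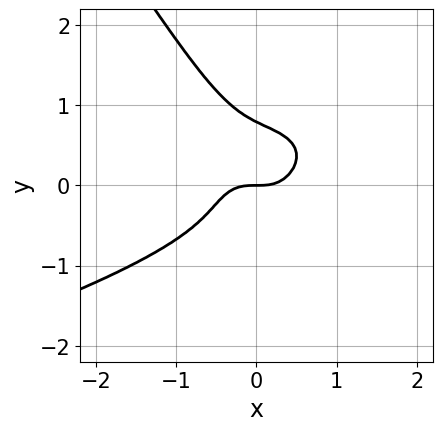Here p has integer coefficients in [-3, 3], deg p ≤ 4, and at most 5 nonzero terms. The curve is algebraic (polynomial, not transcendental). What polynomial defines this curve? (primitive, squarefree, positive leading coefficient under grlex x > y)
(a) Degree: a generic line meets the curve in up to 4 points, so deg p = 4.
(b) Checking where it meets the axes: one y-axis crossing is at y = 0; it meets the x-axis at x = 0 (among the integer gridlines).
(c) The integer polynomial consistent with all of this is the stated p.

3*x*y^3 + 2*y^4 + 2*x^3 - y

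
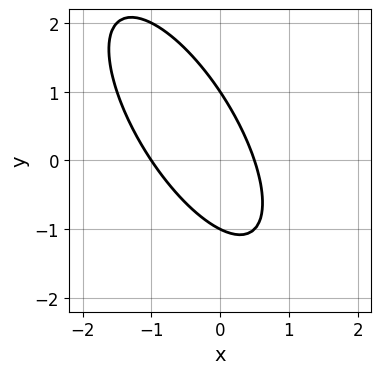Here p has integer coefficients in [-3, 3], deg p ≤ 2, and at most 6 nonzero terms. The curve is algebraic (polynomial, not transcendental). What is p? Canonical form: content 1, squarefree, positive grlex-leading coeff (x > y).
2*x^2 + 2*x*y + y^2 + x - 1

The degree is 2 — no degree-1 curve has this shape.
Reading off the gridlines: among the integer gridlines, it crosses the y-axis at y ∈ {-1, 1}; it crosses the x-axis at the gridline x = -1.
Solving for integer coefficients yields p as stated.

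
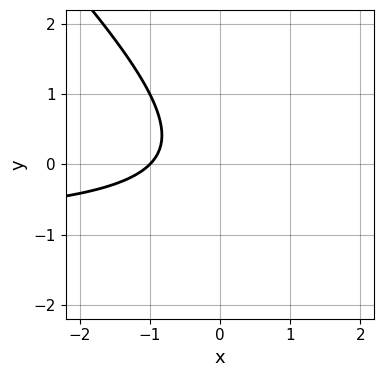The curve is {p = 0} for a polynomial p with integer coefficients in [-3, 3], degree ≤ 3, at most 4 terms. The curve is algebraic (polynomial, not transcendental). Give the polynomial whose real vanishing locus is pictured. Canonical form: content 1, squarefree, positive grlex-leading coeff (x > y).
x*y + y^2 + x + 1

(a) deg p = 2.
(b) Reading off the gridlines: the curve avoids every integer y-axis point in the box; it meets the x-axis at x = -1 (among the integer gridlines).
(c) Fitting integer coefficients to these (and the overall shape) gives p.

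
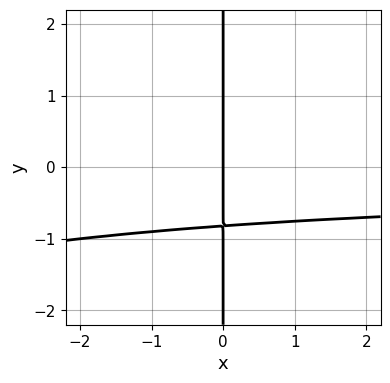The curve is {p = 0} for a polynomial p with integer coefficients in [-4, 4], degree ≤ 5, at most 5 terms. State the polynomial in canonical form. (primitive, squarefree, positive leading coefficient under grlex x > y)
First, degree: no degree-3 curve has this shape, so deg p = 4.
Next, against the integer gridlines: one x-axis crossing is at x = 0; every point of the y-axis in the box is on the curve.
Finally, these observations pin down the coefficients.

x^2*y^2 - 3*x*y^3 + 2*x*y^2 - 3*x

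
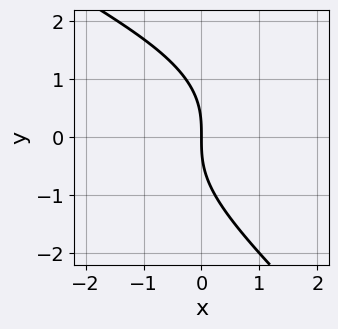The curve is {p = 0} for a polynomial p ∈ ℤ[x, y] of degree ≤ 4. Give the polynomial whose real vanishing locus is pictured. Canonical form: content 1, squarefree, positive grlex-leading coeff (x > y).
x*y^2 + y^3 + x^2 + 3*x

1. The degree is 3 — the shape is more complex than any degree-2 curve.
2. From the visible intercepts: one y-axis crossing is at y = 0; it crosses the x-axis at the gridline x = 0.
3. These observations pin down the coefficients.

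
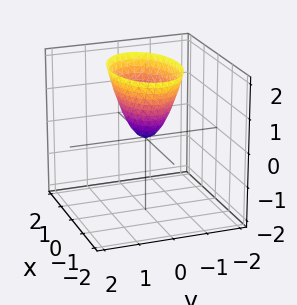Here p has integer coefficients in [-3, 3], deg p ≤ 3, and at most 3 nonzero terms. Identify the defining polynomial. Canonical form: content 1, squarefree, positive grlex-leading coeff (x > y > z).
1. deg p = 2. A paraboloid; a quadric.
2. Symmetries: it's symmetric under y → −y, forcing even powers of y; it's symmetric under x → −x, forcing even powers of x.
3. Against the integer gridlines: it crosses the y-axis at the gridline y = 0; it crosses the x-axis at the gridline x = 0; it crosses the z-axis at the gridline z = 0.
4. Fitting integer coefficients to these (and the overall shape) gives p.

x^2 + 2*y^2 - z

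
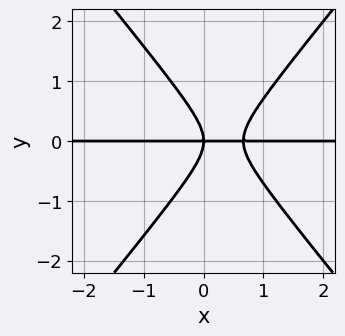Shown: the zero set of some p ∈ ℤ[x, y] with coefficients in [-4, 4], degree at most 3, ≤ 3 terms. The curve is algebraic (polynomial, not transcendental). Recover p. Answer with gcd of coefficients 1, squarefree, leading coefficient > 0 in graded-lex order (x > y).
Degree: the shape is more complex than any degree-2 curve, so deg p = 3.
From the axis intercepts and sections: every point of the x-axis in the box is on the curve; it meets the y-axis at y = 0 (among the integer gridlines).
These observations pin down the coefficients.

3*x^2*y - 2*y^3 - 2*x*y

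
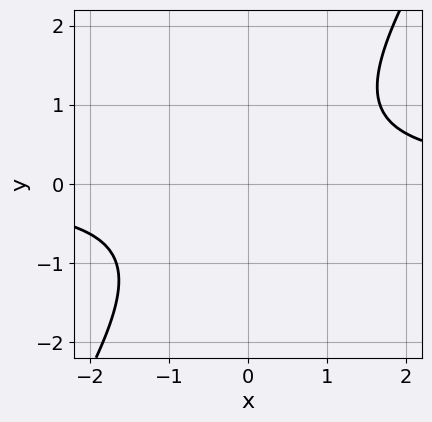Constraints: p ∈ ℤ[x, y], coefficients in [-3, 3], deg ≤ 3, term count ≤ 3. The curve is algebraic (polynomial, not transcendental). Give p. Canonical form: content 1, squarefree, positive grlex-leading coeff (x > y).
3*x*y - 2*y^2 - 3

(a) Degree: no degree-1 curve has this shape, so deg p = 2.
(b) From the axis intercepts and sections: the curve avoids every integer x-axis point in the box; the curve avoids every integer y-axis point in the box.
(c) Together with the visible shape, these determine p as stated.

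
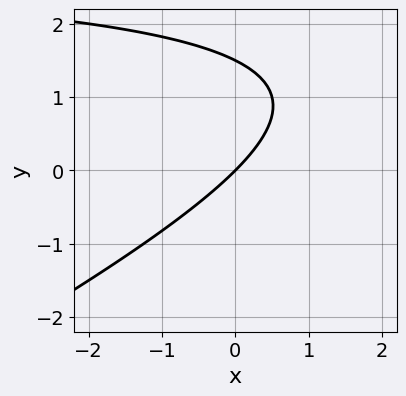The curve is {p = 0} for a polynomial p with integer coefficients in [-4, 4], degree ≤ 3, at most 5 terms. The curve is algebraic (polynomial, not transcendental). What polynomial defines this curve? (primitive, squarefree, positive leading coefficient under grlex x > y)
x*y - 2*y^2 - 3*x + 3*y

(a) Degree: a generic line meets the curve in up to 2 points, so deg p = 2.
(b) Checking where it meets the axes: it crosses the y-axis at the gridline y = 0; it crosses the x-axis at the gridline x = 0.
(c) Putting this together gives p.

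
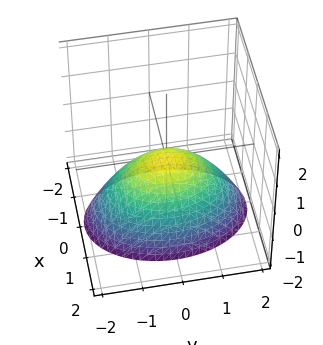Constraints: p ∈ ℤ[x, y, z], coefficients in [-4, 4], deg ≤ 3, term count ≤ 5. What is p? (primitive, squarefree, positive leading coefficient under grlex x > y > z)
2*x^2 + y^2 + 2*z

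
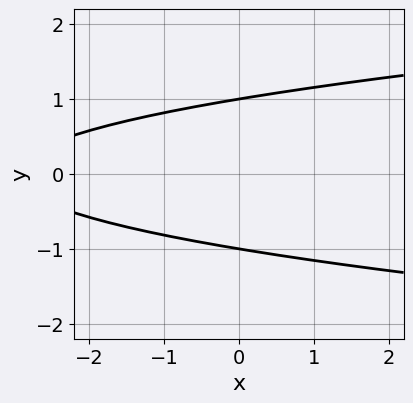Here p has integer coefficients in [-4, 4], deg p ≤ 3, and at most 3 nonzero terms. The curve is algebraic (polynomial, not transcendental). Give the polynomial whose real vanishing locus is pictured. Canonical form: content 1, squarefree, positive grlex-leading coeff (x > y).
3*y^2 - x - 3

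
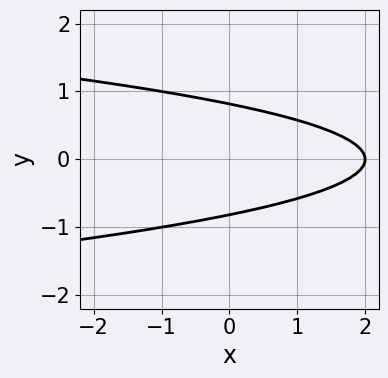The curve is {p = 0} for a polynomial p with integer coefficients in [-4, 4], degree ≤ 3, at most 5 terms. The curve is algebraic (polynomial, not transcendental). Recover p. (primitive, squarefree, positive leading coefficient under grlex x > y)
First, the degree is 2 — the shape is more complex than any degree-1 curve.
Then, symmetries: the y ↦ −y reflection is a symmetry, so y appears only in even powers.
Next, against the integer gridlines: it meets the x-axis at x = 2 (among the integer gridlines).
Finally, together with the visible shape, these determine p as stated.

3*y^2 + x - 2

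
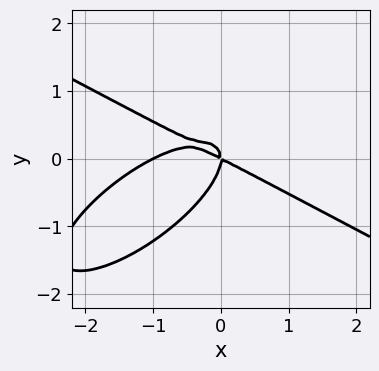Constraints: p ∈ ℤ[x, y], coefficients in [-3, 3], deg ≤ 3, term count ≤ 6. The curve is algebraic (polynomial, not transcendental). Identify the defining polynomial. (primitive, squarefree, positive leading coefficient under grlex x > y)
x^3 - 2*x*y^2 + 3*y^3 + x^2 + 2*x*y

The degree is 3 — the shape is more complex than any degree-2 curve.
Reading off the gridlines: among the integer gridlines, it crosses the x-axis at x ∈ {-1, 0}; it crosses the y-axis at the gridline y = 0.
Assembling these constraints gives the stated polynomial.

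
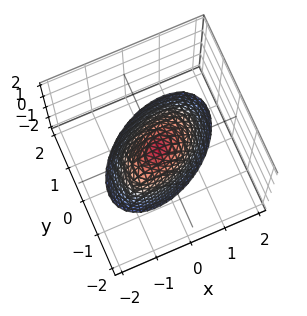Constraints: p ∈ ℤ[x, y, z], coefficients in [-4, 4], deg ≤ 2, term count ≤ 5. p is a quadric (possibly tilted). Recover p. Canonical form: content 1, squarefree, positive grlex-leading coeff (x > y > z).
2*x^2 - 2*x*y + 3*y^2 + y*z + 2*z

Degree: no degree-1 surface has this shape, so deg p = 2.
Checking where it meets the axes: one y-axis crossing is at y = 0; it crosses the z-axis at the gridline z = 0; one x-axis crossing is at x = 0.
Putting this together gives p.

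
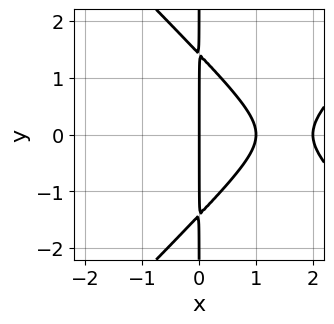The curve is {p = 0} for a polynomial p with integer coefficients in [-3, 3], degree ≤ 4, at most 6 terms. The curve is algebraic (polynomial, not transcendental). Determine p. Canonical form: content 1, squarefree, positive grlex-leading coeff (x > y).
First, deg p = 3.
Next, symmetries: mirror symmetry y ↦ −y ⇒ only even powers of y.
Then, from the visible intercepts: among the integer gridlines, it crosses the x-axis at x ∈ {0, 1, 2}; every point of the y-axis in the box is on the curve.
Finally, matching integer coefficients to the picture gives p.

x^3 - x*y^2 - 3*x^2 + 2*x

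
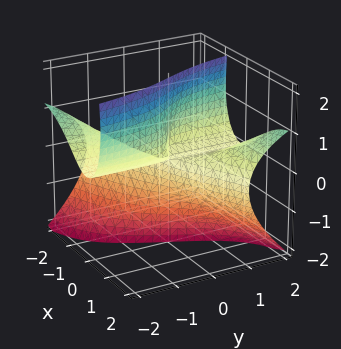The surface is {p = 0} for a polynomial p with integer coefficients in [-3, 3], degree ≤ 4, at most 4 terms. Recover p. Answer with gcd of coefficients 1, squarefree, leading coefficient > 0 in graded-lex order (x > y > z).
x^3 - 2*x^2*y + 2*x*z^2 + 2*y*z

The degree is 3 — no degree-2 surface has this shape.
Observable constraints: one x-axis crossing is at x = 0; every point of the y-axis in the box is on the surface.
Putting this together gives p.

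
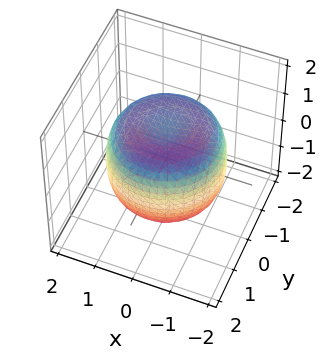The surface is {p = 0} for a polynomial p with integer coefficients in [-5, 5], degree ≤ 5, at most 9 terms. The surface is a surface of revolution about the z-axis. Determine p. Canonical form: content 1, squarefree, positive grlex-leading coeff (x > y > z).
1. deg p = 4. The shape is more complex than any degree-3 surface.
2. Symmetries: rotational symmetry about the z-axis ⇒ p depends on x, y only through x² + y².
3. Reading off the gridlines: among the integer gridlines, it crosses the z-axis at z ∈ {-1, 1}; a circular section at z = -1 has radius between 1 and 2.
4. Together with the visible shape, these determine p as stated.

2*x^4 + 4*x^2*y^2 + 2*y^4 - 3*x^2 - 3*y^2 + 3*z^2 - 3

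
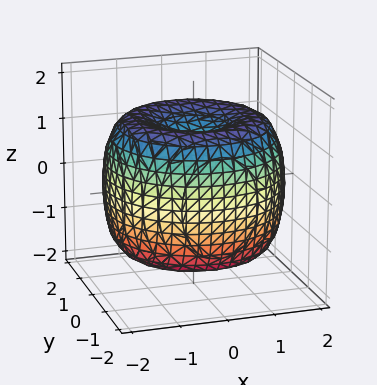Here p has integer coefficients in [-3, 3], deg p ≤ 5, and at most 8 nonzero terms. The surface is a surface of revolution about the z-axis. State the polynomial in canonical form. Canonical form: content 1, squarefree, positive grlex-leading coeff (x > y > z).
x^4 + 2*x^2*y^2 + y^4 - 3*x^2 - 3*y^2 + 2*z^2 - 2

First, deg p = 4.
Then, symmetries: the surface is invariant under rotation about z: p = q(x² + y², z).
Then, against the integer gridlines: a circular section at z = 0 has radius between 1 and 2; the z-axis gridline crossings are at z ∈ {-1, 1}.
Finally, these observations pin down the coefficients.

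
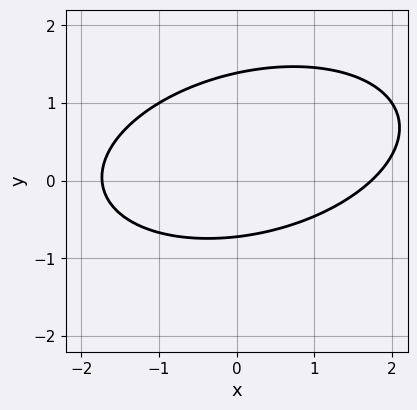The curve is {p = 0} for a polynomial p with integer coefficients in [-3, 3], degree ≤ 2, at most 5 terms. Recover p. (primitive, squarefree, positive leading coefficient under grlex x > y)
Degree: the shape is more complex than any degree-1 curve, so deg p = 2.
Matching integer coefficients to the picture gives p.

x^2 - x*y + 3*y^2 - 2*y - 3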